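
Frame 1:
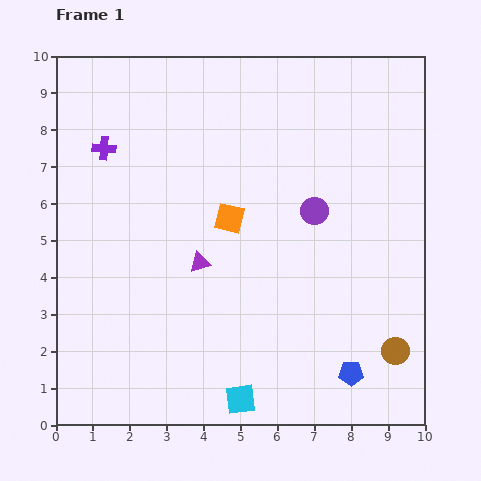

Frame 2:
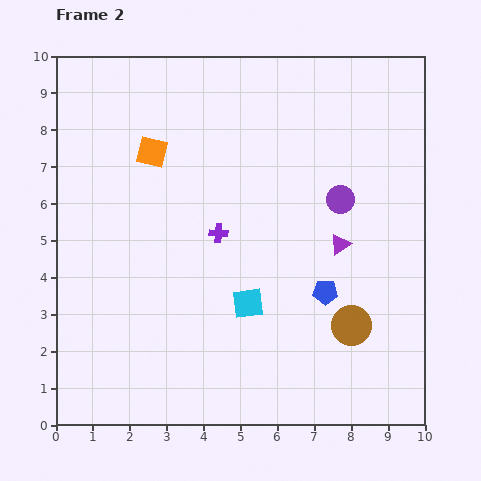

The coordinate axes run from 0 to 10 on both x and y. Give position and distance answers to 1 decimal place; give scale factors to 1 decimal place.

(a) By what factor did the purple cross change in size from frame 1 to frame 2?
0.8×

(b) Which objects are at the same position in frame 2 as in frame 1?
none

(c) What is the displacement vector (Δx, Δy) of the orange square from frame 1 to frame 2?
(-2.1, 1.8)

The orange square was at (4.7, 5.6) in frame 1 and (2.6, 7.4) in frame 2.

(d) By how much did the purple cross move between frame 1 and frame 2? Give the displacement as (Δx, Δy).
(3.1, -2.3)

The purple cross was at (1.3, 7.5) in frame 1 and (4.4, 5.2) in frame 2.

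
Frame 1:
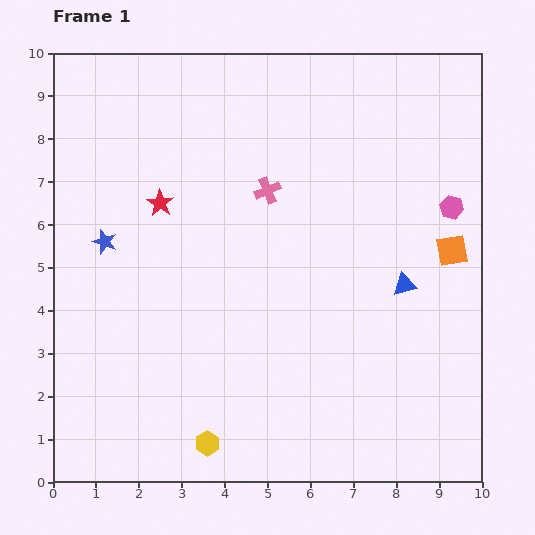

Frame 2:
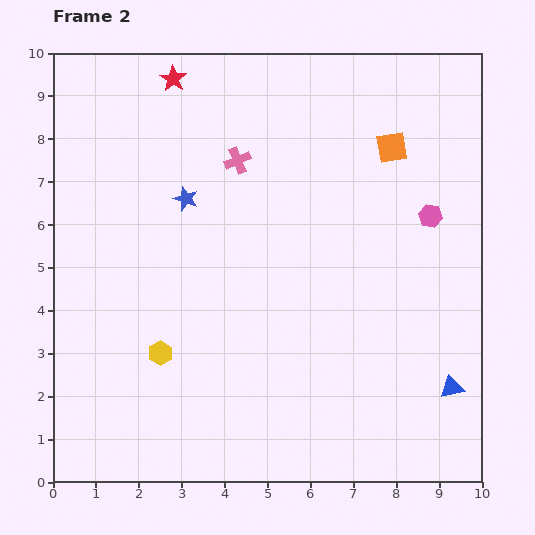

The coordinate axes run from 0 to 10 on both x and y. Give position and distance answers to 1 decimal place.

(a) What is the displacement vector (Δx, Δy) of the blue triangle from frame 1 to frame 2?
(1.1, -2.4)

The blue triangle was at (8.2, 4.6) in frame 1 and (9.3, 2.2) in frame 2.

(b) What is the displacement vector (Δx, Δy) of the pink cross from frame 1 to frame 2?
(-0.7, 0.7)

The pink cross was at (5.0, 6.8) in frame 1 and (4.3, 7.5) in frame 2.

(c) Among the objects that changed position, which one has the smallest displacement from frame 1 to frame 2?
the pink hexagon

(moved 0.5)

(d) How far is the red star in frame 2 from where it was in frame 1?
2.9

The red star moved from (2.5, 6.5) to (2.8, 9.4), a distance of √(0.3² + 2.9²) ≈ 2.9.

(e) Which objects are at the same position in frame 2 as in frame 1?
none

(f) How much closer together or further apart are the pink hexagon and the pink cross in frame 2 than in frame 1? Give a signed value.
+0.4

Distance in frame 1: 4.3. Distance in frame 2: 4.7.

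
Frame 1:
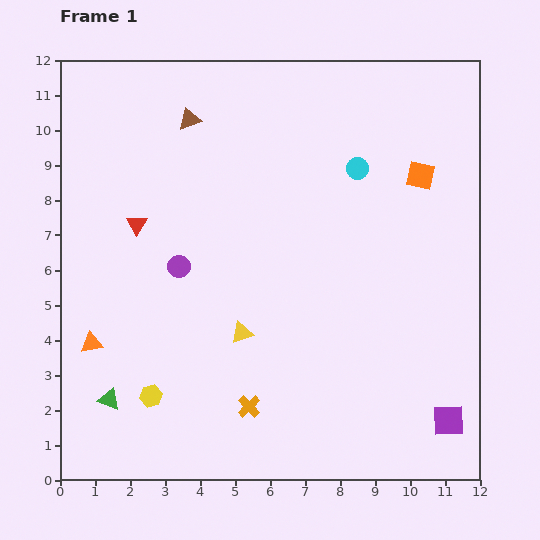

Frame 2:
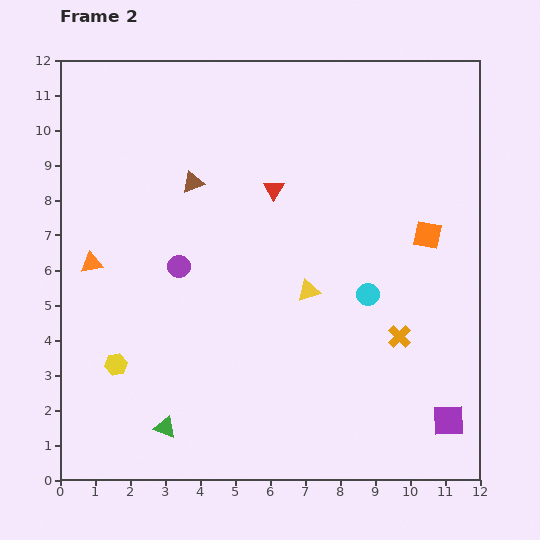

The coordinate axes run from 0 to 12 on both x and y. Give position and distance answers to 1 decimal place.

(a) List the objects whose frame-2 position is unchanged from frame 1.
the purple circle, the purple square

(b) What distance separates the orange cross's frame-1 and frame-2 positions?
4.7

The orange cross moved from (5.4, 2.1) to (9.7, 4.1), a distance of √(4.3² + 2.0²) ≈ 4.7.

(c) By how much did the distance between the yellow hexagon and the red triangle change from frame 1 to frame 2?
+1.8

Distance in frame 1: 4.9. Distance in frame 2: 6.7.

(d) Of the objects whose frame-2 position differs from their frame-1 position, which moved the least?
the yellow hexagon

(moved 1.3)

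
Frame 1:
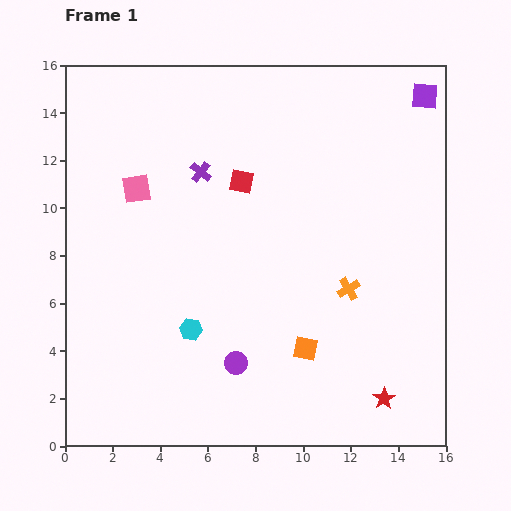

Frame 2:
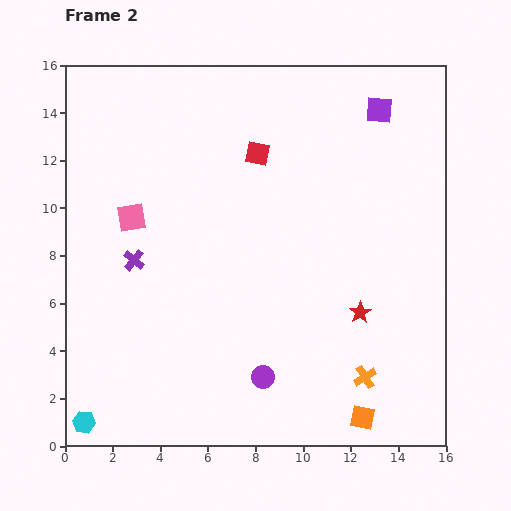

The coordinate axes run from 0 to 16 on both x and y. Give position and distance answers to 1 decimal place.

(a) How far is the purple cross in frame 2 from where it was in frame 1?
4.6

The purple cross moved from (5.7, 11.5) to (2.9, 7.8), a distance of √(2.8² + 3.7²) ≈ 4.6.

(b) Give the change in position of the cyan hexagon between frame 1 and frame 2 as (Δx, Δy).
(-4.5, -3.9)

The cyan hexagon was at (5.3, 4.9) in frame 1 and (0.8, 1.0) in frame 2.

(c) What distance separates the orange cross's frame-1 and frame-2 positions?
3.8

The orange cross moved from (11.9, 6.6) to (12.6, 2.9), a distance of √(0.7² + 3.7²) ≈ 3.8.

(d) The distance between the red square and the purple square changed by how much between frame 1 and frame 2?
-3.1

Distance in frame 1: 8.5. Distance in frame 2: 5.4.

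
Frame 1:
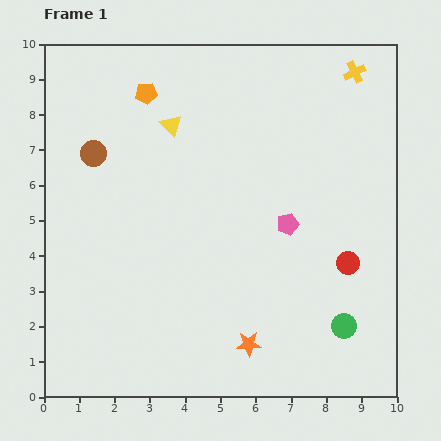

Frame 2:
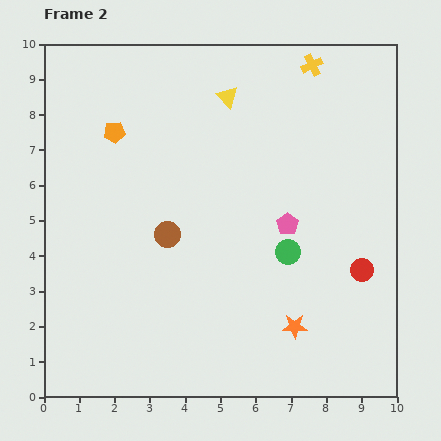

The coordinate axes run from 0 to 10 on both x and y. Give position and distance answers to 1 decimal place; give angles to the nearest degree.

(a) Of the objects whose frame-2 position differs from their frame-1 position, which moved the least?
the red circle

(moved 0.4)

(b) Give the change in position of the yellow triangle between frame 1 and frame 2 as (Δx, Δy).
(1.6, 0.8)

The yellow triangle was at (3.6, 7.7) in frame 1 and (5.2, 8.5) in frame 2.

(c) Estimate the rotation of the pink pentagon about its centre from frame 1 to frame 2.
20° counter-clockwise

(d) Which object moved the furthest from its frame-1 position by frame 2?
the brown circle

(moved 3.1; next 2.6)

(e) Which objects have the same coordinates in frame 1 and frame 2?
the pink pentagon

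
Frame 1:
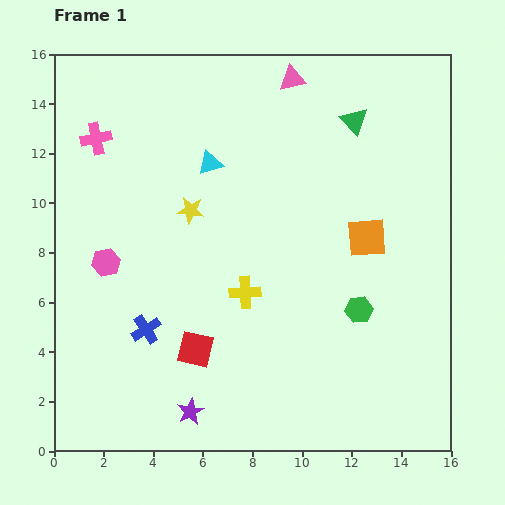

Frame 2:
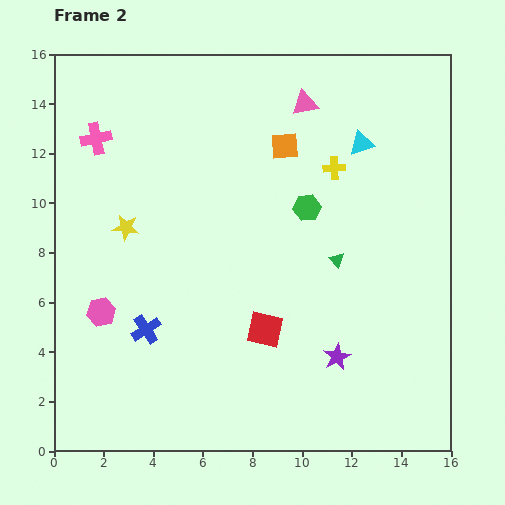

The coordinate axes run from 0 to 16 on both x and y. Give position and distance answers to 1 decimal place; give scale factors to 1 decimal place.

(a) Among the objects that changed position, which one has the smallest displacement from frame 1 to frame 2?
the pink triangle

(moved 1.1)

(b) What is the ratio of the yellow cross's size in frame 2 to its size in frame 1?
0.7×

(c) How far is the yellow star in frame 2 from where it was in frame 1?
2.7

The yellow star moved from (5.5, 9.7) to (2.9, 9.0), a distance of √(2.6² + 0.7²) ≈ 2.7.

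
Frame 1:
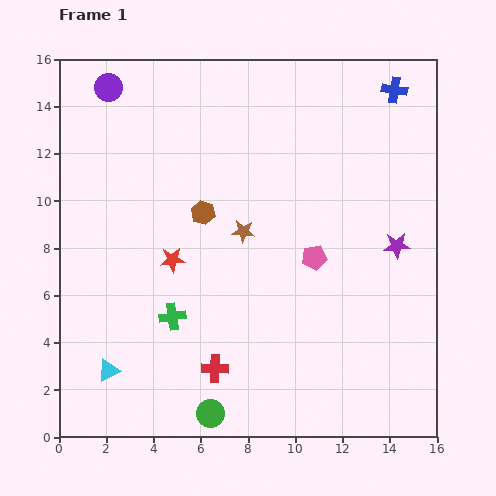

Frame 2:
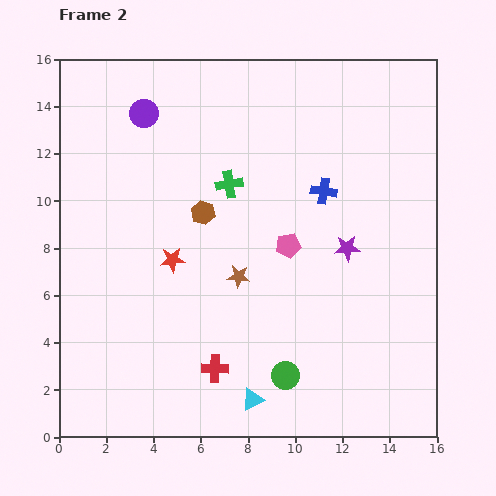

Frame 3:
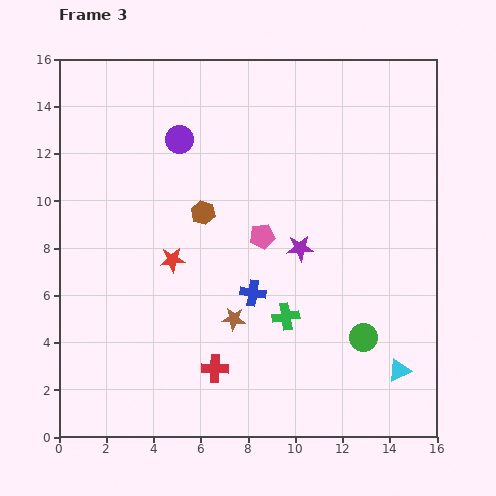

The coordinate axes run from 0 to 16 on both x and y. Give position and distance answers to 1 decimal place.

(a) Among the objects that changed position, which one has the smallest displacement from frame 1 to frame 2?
the pink pentagon

(moved 1.2)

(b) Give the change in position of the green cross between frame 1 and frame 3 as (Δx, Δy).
(4.8, 0.0)

The green cross was at (4.8, 5.1) in frame 1 and (9.6, 5.1) in frame 3.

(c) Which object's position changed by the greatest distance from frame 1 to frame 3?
the cyan triangle

(moved 12.3; next 10.5)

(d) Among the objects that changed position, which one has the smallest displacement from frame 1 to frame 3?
the pink pentagon

(moved 2.4)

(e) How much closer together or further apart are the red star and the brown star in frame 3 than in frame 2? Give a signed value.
+0.7

Distance in frame 2: 2.9. Distance in frame 3: 3.6.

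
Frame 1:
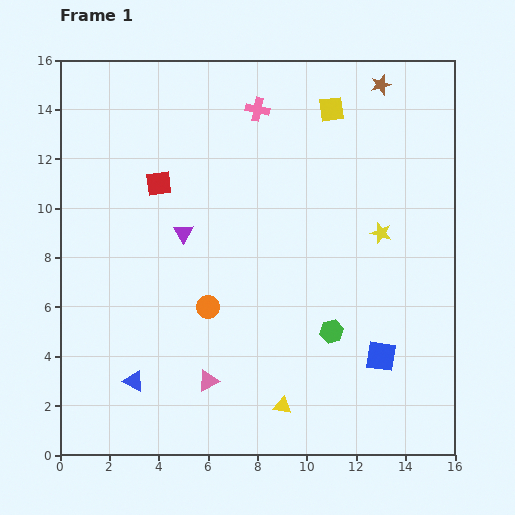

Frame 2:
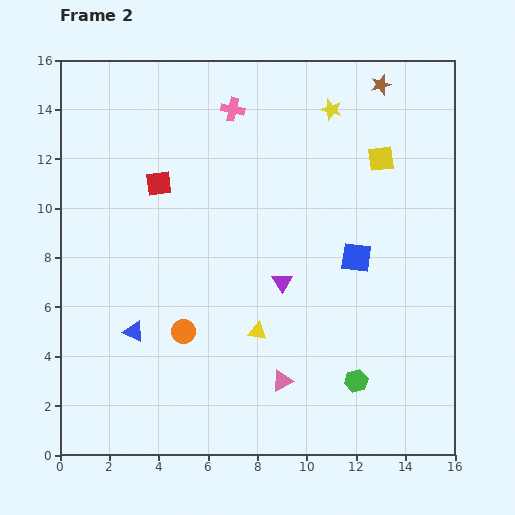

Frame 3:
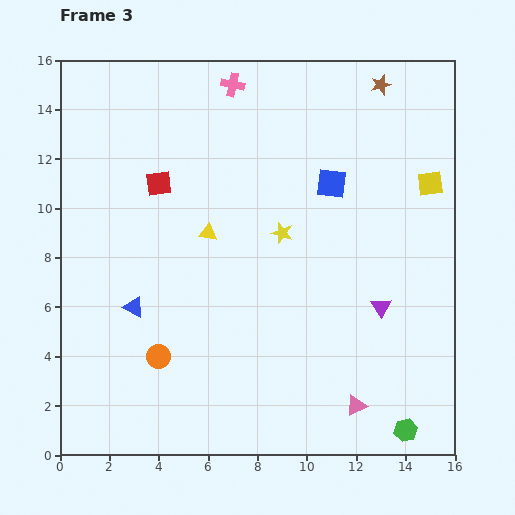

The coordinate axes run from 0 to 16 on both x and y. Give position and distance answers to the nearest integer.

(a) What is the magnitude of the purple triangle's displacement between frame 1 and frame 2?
4

The purple triangle moved from (5, 9) to (9, 7), a distance of √(4² + 2²) ≈ 4.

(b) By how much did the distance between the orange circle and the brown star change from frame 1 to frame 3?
+3

Distance in frame 1: 11. Distance in frame 3: 14.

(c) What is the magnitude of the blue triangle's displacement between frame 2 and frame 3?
1

The blue triangle moved from (3, 5) to (3, 6), a distance of √(0² + 1²) ≈ 1.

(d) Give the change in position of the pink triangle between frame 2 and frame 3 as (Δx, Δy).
(3, -1)

The pink triangle was at (9, 3) in frame 2 and (12, 2) in frame 3.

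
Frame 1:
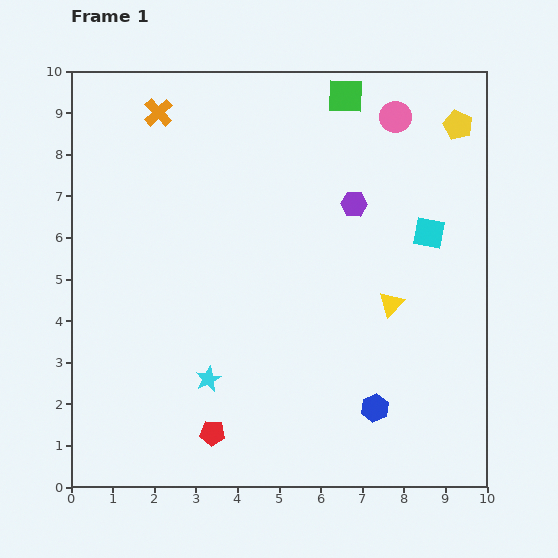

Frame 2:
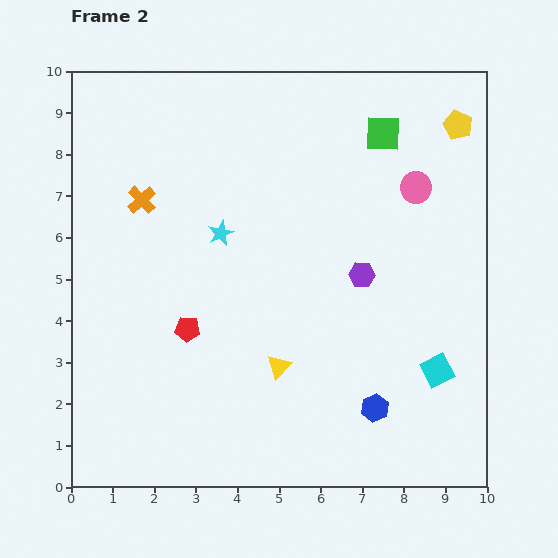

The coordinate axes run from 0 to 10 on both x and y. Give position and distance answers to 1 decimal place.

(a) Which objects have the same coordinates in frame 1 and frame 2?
the blue hexagon, the yellow pentagon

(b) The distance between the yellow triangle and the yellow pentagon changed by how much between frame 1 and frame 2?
+2.6

Distance in frame 1: 4.6. Distance in frame 2: 7.2.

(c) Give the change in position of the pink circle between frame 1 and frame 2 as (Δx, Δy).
(0.5, -1.7)

The pink circle was at (7.8, 8.9) in frame 1 and (8.3, 7.2) in frame 2.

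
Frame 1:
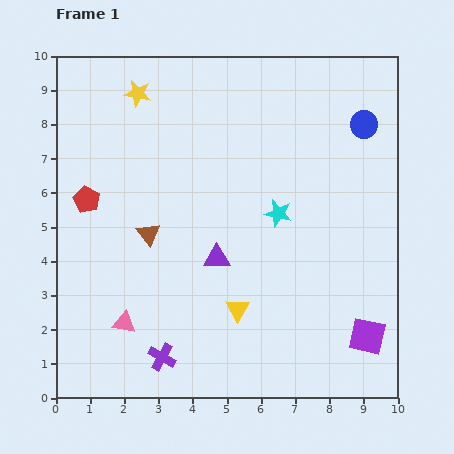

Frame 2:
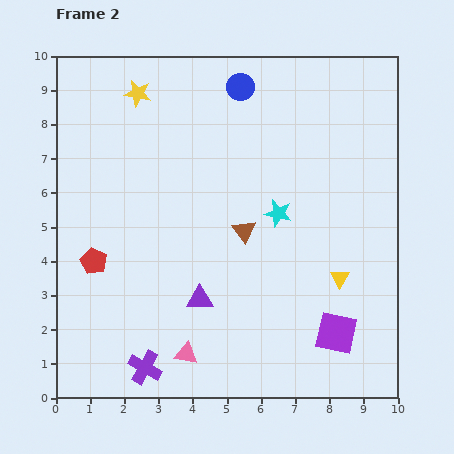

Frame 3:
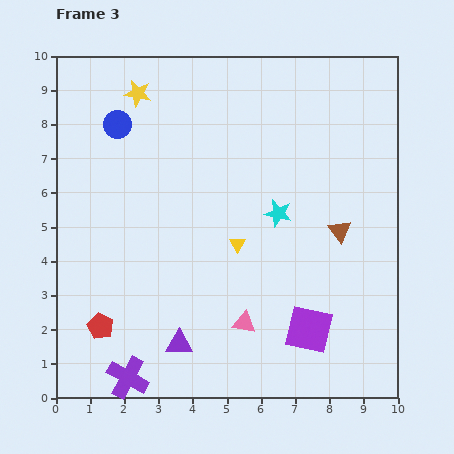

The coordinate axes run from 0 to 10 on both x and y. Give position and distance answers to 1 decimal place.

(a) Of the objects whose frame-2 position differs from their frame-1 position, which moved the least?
the purple cross

(moved 0.6)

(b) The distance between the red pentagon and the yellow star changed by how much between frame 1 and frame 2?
+1.7

Distance in frame 1: 3.4. Distance in frame 2: 5.1.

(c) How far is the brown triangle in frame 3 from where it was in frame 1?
5.6

The brown triangle moved from (2.7, 4.8) to (8.3, 4.9), a distance of √(5.6² + 0.1²) ≈ 5.6.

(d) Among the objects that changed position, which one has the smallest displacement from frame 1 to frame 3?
the purple cross

(moved 1.2)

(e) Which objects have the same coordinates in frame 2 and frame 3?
the yellow star, the cyan star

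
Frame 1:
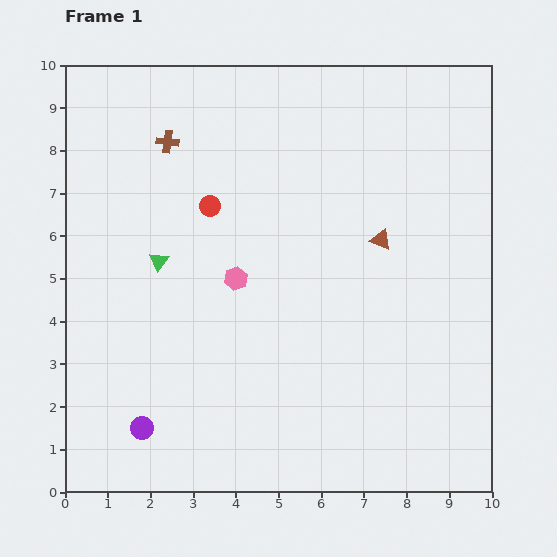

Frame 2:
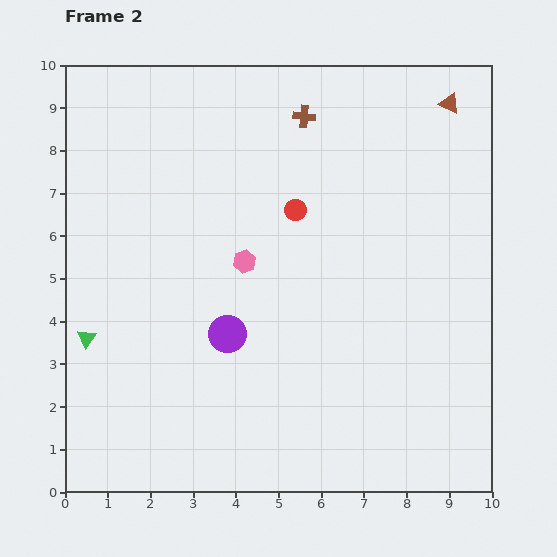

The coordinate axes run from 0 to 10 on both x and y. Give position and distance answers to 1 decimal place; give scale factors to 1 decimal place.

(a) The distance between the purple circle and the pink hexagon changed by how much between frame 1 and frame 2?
-2.4

Distance in frame 1: 4.1. Distance in frame 2: 1.7.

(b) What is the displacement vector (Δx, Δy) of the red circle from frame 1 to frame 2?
(2.0, -0.1)

The red circle was at (3.4, 6.7) in frame 1 and (5.4, 6.6) in frame 2.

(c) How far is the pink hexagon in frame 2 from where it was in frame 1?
0.4

The pink hexagon moved from (4.0, 5.0) to (4.2, 5.4), a distance of √(0.2² + 0.4²) ≈ 0.4.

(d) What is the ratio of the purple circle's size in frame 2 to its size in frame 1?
1.7×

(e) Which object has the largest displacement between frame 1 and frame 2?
the brown triangle

(moved 3.6; next 3.3)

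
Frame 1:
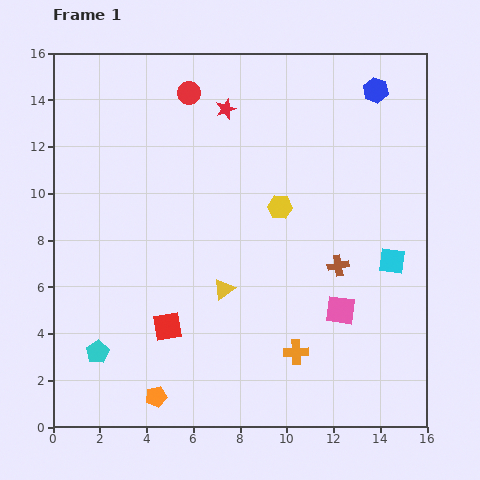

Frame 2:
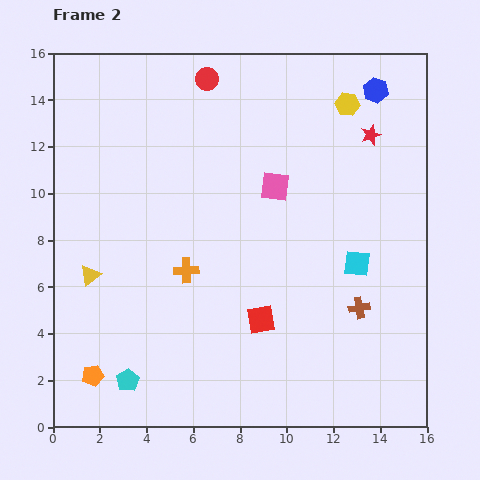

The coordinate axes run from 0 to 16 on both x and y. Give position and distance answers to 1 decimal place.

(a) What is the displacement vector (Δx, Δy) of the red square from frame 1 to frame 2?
(4.0, 0.3)

The red square was at (4.9, 4.3) in frame 1 and (8.9, 4.6) in frame 2.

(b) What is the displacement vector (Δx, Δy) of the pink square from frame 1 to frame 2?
(-2.8, 5.3)

The pink square was at (12.3, 5.0) in frame 1 and (9.5, 10.3) in frame 2.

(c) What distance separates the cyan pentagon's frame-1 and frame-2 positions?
1.8

The cyan pentagon moved from (1.9, 3.2) to (3.2, 2.0), a distance of √(1.3² + 1.2²) ≈ 1.8.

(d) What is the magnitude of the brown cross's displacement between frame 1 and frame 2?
2.0

The brown cross moved from (12.2, 6.9) to (13.1, 5.1), a distance of √(0.9² + 1.8²) ≈ 2.0.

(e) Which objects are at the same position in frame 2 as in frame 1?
the blue hexagon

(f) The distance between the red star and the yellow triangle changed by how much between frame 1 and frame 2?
+5.7

Distance in frame 1: 7.7. Distance in frame 2: 13.4.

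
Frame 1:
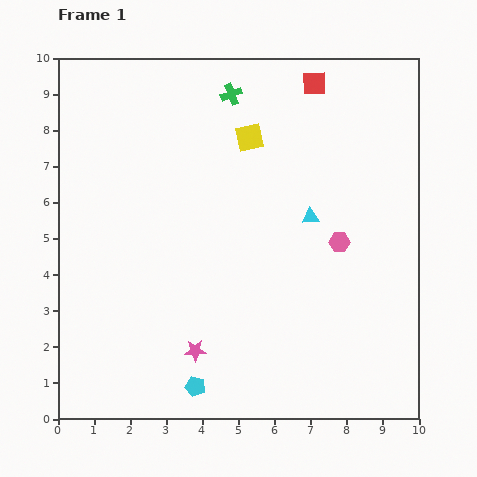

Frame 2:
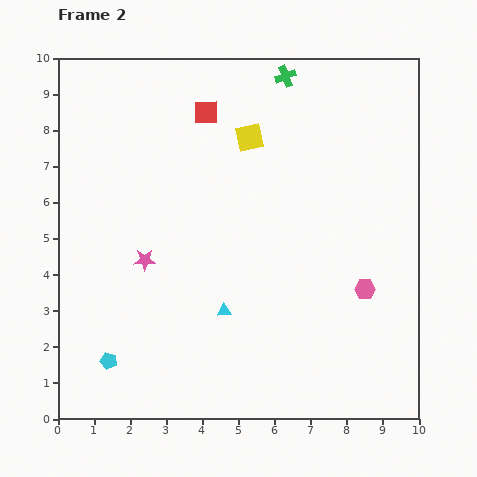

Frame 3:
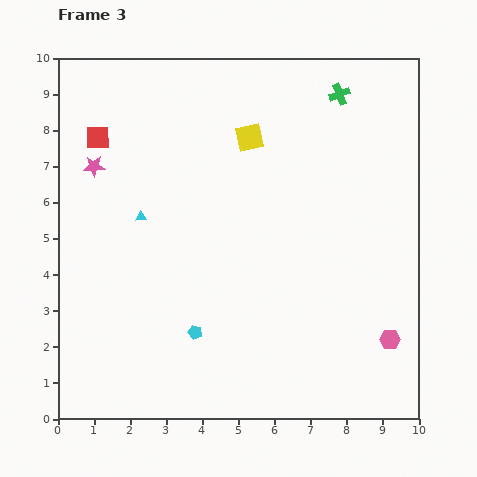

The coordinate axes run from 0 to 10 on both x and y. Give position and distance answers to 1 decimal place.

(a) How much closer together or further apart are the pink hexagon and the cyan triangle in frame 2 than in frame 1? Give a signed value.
+2.8

Distance in frame 1: 1.1. Distance in frame 2: 3.9.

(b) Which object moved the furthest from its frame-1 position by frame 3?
the red square

(moved 6.2; next 5.8)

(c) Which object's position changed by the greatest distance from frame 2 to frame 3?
the cyan triangle

(moved 3.5; next 3.1)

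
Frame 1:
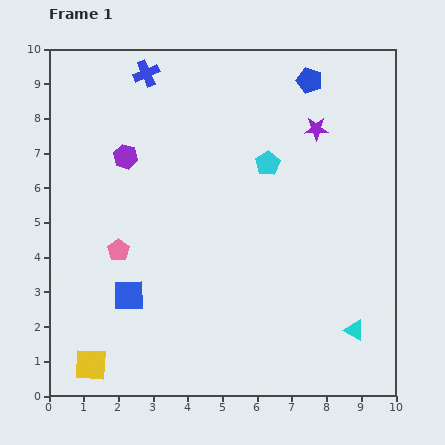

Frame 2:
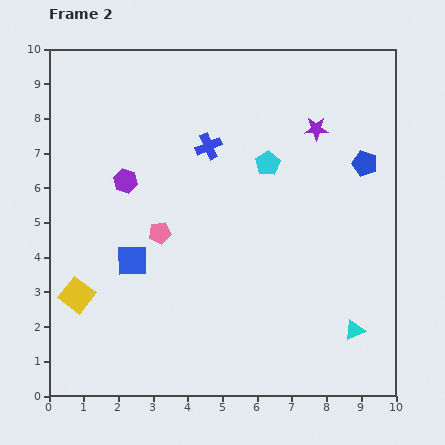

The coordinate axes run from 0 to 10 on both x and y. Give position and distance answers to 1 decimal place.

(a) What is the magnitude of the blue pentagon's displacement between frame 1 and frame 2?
2.9

The blue pentagon moved from (7.5, 9.1) to (9.1, 6.7), a distance of √(1.6² + 2.4²) ≈ 2.9.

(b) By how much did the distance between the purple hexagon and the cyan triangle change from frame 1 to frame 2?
-0.4

Distance in frame 1: 8.3. Distance in frame 2: 7.9.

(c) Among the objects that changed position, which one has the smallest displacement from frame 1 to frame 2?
the purple hexagon

(moved 0.7)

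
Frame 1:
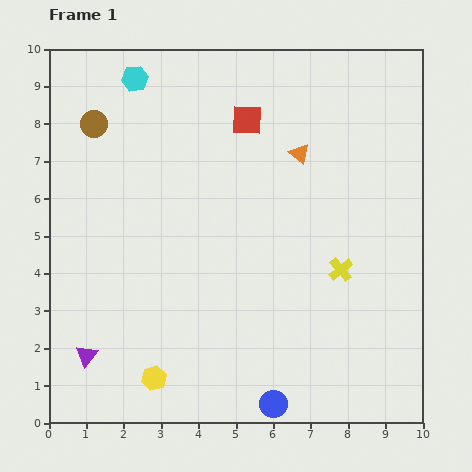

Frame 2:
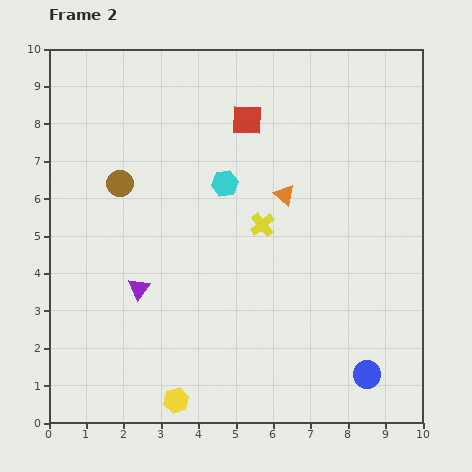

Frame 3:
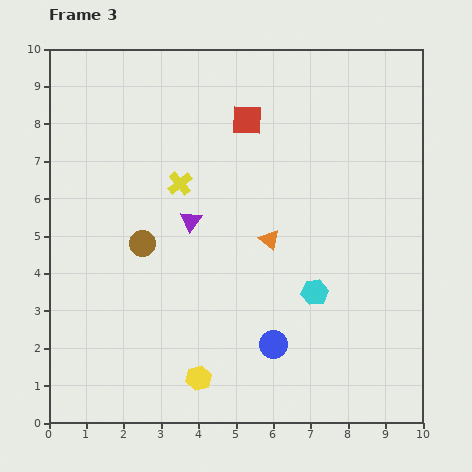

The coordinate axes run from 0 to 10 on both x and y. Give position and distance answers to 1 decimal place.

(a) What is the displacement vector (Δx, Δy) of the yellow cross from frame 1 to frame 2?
(-2.1, 1.2)

The yellow cross was at (7.8, 4.1) in frame 1 and (5.7, 5.3) in frame 2.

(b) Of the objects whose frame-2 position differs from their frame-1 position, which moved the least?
the yellow hexagon

(moved 0.8)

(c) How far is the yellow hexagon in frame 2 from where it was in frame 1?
0.8

The yellow hexagon moved from (2.8, 1.2) to (3.4, 0.6), a distance of √(0.6² + 0.6²) ≈ 0.8.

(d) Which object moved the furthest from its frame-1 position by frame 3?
the cyan hexagon

(moved 7.5; next 4.9)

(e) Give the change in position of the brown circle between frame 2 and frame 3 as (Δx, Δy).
(0.6, -1.6)

The brown circle was at (1.9, 6.4) in frame 2 and (2.5, 4.8) in frame 3.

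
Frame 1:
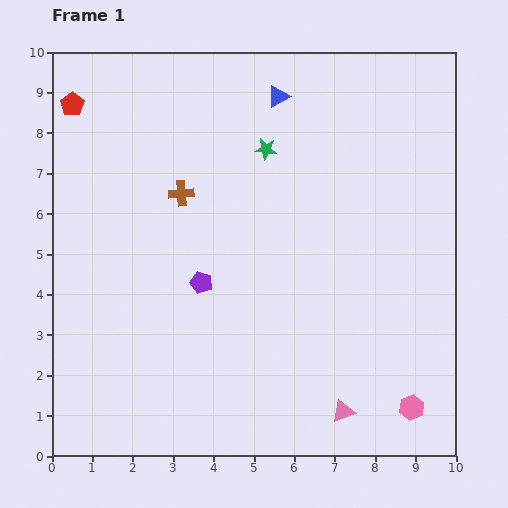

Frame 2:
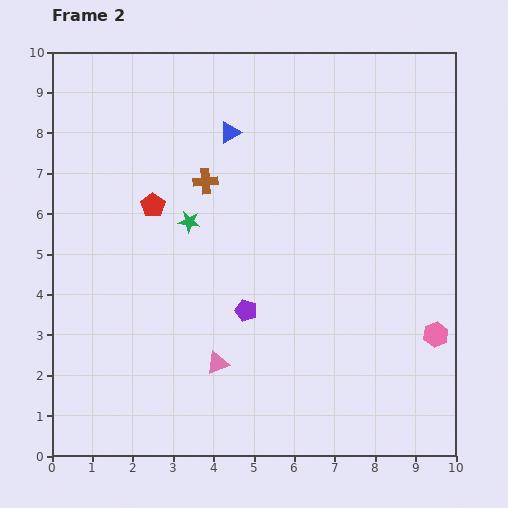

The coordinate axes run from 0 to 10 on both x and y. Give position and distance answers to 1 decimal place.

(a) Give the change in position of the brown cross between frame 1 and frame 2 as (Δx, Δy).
(0.6, 0.3)

The brown cross was at (3.2, 6.5) in frame 1 and (3.8, 6.8) in frame 2.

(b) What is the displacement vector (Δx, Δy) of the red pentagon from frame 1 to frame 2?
(2.0, -2.5)

The red pentagon was at (0.5, 8.7) in frame 1 and (2.5, 6.2) in frame 2.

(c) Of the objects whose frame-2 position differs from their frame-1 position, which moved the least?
the brown cross

(moved 0.7)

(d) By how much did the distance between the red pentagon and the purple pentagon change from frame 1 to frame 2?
-1.9

Distance in frame 1: 5.4. Distance in frame 2: 3.5.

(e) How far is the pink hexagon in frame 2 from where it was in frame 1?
1.9

The pink hexagon moved from (8.9, 1.2) to (9.5, 3.0), a distance of √(0.6² + 1.8²) ≈ 1.9.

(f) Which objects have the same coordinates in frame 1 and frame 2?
none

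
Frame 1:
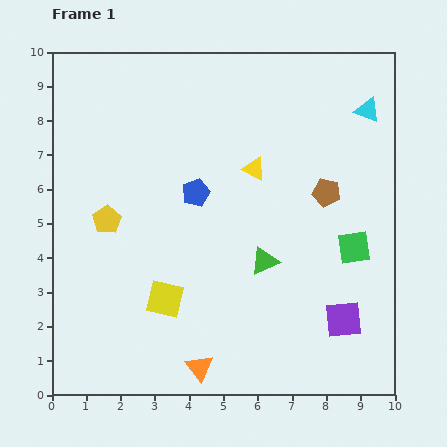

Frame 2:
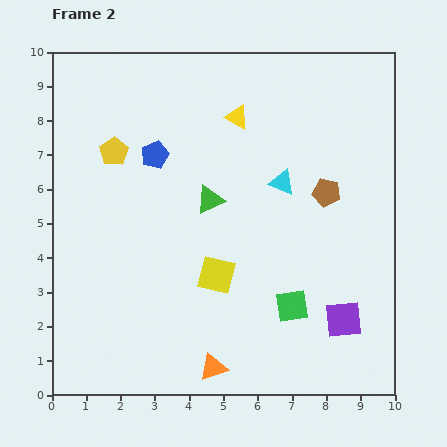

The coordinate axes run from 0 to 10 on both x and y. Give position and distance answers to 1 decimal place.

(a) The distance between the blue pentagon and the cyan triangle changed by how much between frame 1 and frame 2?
-1.7

Distance in frame 1: 5.5. Distance in frame 2: 3.8.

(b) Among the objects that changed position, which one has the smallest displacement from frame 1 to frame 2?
the orange triangle

(moved 0.4)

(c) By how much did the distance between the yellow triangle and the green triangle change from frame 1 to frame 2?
-0.2

Distance in frame 1: 2.7. Distance in frame 2: 2.5.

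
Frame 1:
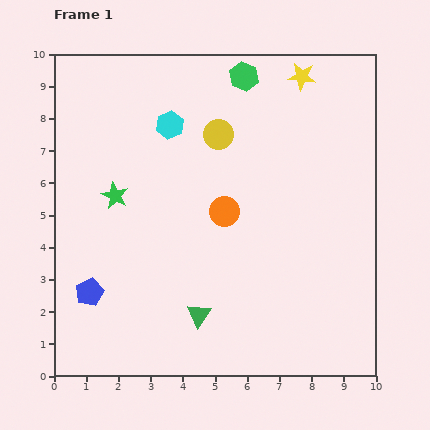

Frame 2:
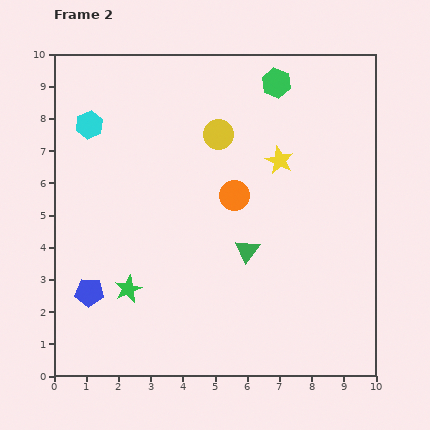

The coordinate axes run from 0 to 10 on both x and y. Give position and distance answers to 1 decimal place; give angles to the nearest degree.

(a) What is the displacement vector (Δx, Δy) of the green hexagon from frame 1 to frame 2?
(1.0, -0.2)

The green hexagon was at (5.9, 9.3) in frame 1 and (6.9, 9.1) in frame 2.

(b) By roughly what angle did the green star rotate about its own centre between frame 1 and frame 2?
21° clockwise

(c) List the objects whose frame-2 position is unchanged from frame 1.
the blue pentagon, the yellow circle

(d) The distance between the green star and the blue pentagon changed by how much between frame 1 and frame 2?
-1.9

Distance in frame 1: 3.1. Distance in frame 2: 1.2.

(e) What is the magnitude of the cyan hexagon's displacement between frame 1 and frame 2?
2.5

The cyan hexagon moved from (3.6, 7.8) to (1.1, 7.8), a distance of √(2.5² + 0.0²) ≈ 2.5.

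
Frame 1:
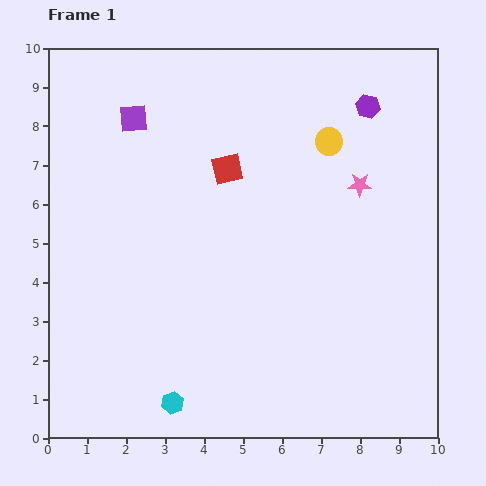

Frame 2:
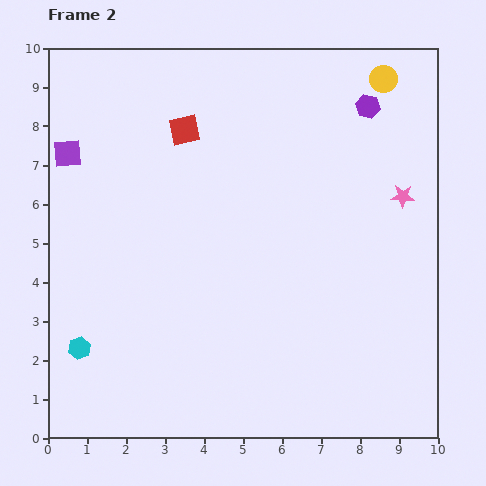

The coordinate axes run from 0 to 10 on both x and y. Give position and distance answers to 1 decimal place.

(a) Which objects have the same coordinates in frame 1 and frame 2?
the purple hexagon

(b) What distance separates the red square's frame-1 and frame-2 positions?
1.5

The red square moved from (4.6, 6.9) to (3.5, 7.9), a distance of √(1.1² + 1.0²) ≈ 1.5.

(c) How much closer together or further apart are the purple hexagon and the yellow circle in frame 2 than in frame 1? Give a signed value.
-0.5

Distance in frame 1: 1.3. Distance in frame 2: 0.8.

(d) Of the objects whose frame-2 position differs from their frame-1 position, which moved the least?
the pink star

(moved 1.1)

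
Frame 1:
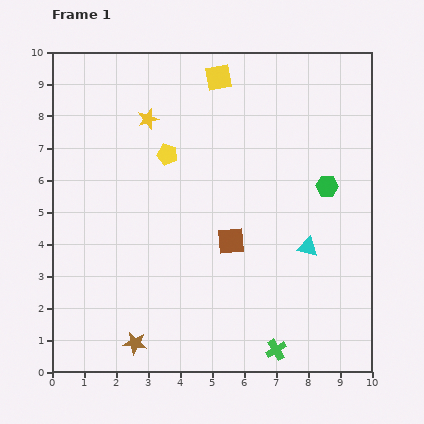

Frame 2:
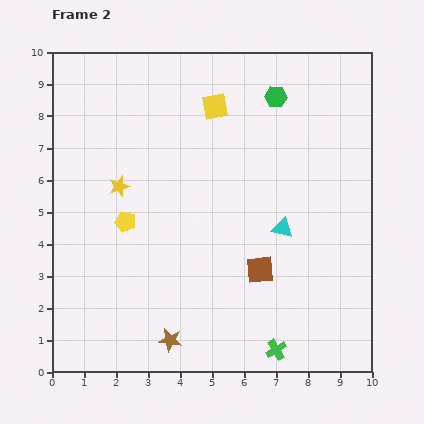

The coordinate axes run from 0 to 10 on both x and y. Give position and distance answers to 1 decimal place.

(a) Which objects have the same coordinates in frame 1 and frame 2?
the green cross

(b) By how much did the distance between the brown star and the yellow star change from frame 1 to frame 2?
-1.9

Distance in frame 1: 7.0. Distance in frame 2: 5.1.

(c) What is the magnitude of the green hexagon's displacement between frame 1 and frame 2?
3.2

The green hexagon moved from (8.6, 5.8) to (7.0, 8.6), a distance of √(1.6² + 2.8²) ≈ 3.2.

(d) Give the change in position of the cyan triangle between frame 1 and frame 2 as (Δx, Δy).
(-0.8, 0.6)

The cyan triangle was at (8.0, 3.9) in frame 1 and (7.2, 4.5) in frame 2.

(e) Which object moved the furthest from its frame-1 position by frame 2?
the green hexagon

(moved 3.2; next 2.5)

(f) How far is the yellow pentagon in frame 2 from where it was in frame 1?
2.5

The yellow pentagon moved from (3.6, 6.8) to (2.3, 4.7), a distance of √(1.3² + 2.1²) ≈ 2.5.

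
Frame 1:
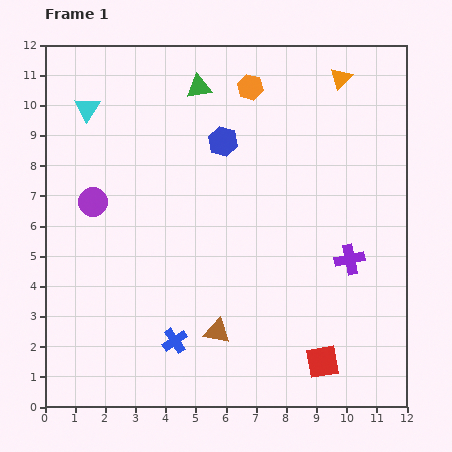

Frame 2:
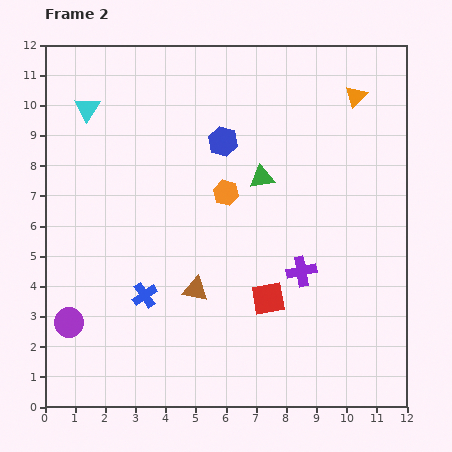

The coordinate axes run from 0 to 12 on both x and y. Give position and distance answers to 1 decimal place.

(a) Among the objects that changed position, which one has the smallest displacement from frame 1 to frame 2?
the orange triangle

(moved 0.8)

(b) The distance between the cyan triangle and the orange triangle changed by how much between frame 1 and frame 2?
+0.4

Distance in frame 1: 8.5. Distance in frame 2: 8.9.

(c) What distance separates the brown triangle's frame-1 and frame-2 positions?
1.6

The brown triangle moved from (5.7, 2.5) to (5.0, 3.9), a distance of √(0.7² + 1.4²) ≈ 1.6.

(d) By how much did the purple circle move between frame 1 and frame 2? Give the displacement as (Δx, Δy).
(-0.8, -4.0)

The purple circle was at (1.6, 6.8) in frame 1 and (0.8, 2.8) in frame 2.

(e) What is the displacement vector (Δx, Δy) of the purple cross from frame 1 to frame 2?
(-1.6, -0.4)

The purple cross was at (10.1, 4.9) in frame 1 and (8.5, 4.5) in frame 2.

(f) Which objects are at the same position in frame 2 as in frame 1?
the cyan triangle, the blue hexagon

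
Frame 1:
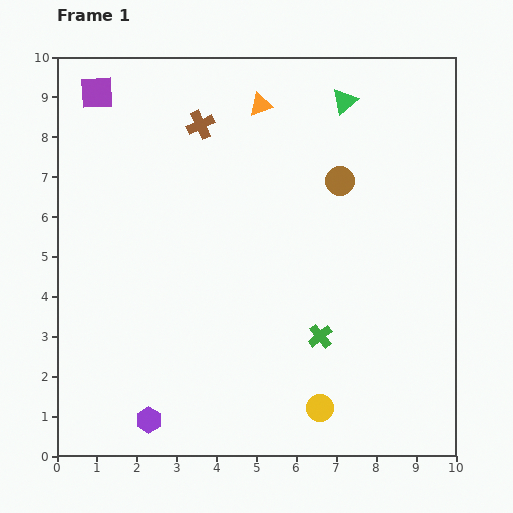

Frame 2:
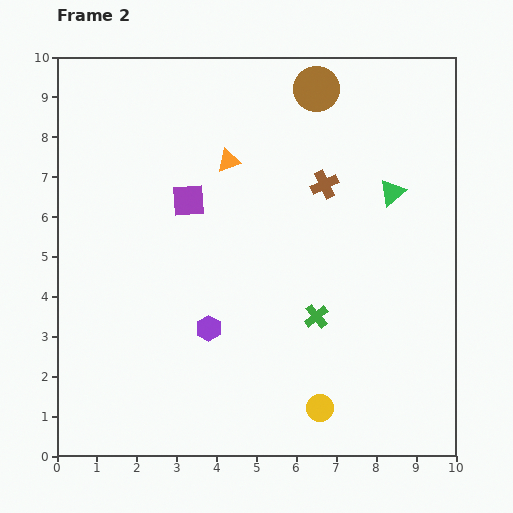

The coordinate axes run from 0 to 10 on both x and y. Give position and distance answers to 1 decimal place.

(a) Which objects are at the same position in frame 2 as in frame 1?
the yellow circle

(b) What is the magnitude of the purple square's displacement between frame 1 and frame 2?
3.5

The purple square moved from (1.0, 9.1) to (3.3, 6.4), a distance of √(2.3² + 2.7²) ≈ 3.5.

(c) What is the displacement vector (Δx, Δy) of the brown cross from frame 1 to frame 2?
(3.1, -1.5)

The brown cross was at (3.6, 8.3) in frame 1 and (6.7, 6.8) in frame 2.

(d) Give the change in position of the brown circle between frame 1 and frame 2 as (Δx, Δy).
(-0.6, 2.3)

The brown circle was at (7.1, 6.9) in frame 1 and (6.5, 9.2) in frame 2.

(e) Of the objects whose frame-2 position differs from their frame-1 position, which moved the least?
the green cross

(moved 0.5)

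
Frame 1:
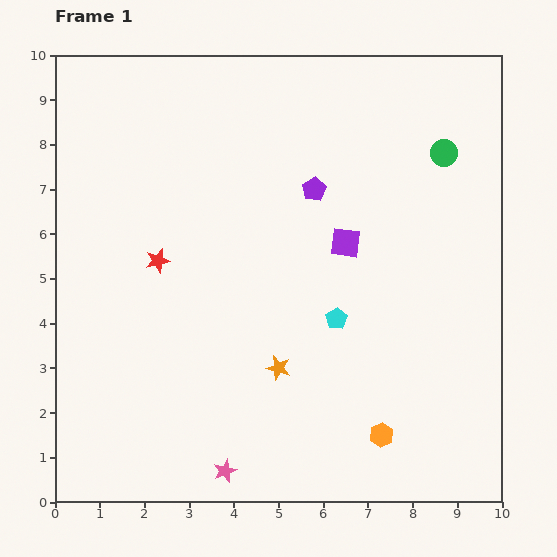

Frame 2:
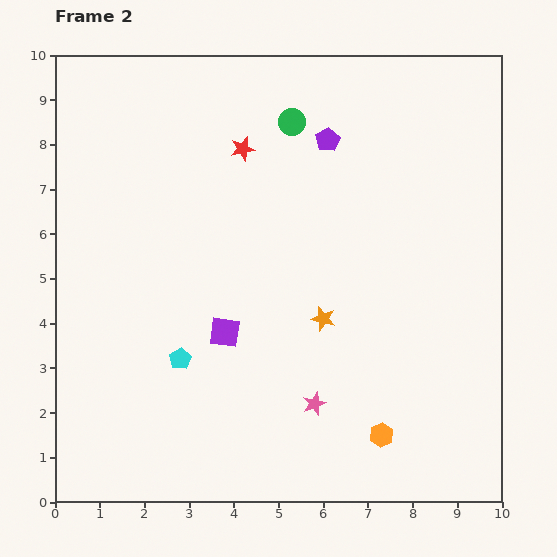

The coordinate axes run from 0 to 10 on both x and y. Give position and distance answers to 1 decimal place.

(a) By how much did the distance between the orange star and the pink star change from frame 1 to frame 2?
-0.7

Distance in frame 1: 2.6. Distance in frame 2: 1.9.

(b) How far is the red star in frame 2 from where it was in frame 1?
3.1

The red star moved from (2.3, 5.4) to (4.2, 7.9), a distance of √(1.9² + 2.5²) ≈ 3.1.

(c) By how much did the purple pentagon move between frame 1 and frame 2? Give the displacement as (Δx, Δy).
(0.3, 1.1)

The purple pentagon was at (5.8, 7.0) in frame 1 and (6.1, 8.1) in frame 2.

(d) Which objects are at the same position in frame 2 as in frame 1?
the orange hexagon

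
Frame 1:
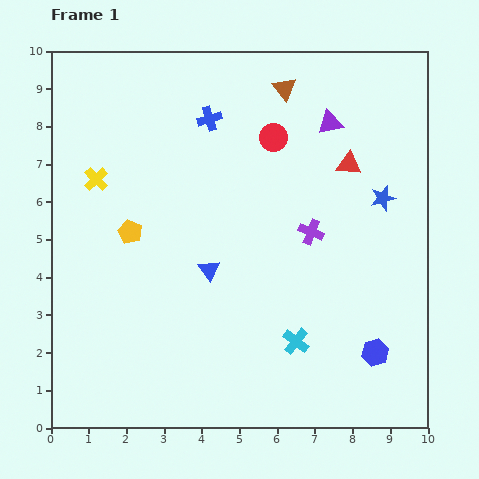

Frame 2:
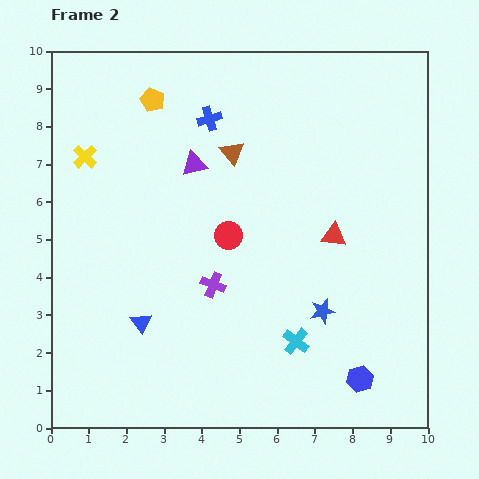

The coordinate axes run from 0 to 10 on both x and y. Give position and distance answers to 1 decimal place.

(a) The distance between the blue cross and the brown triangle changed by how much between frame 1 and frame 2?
-1.1

Distance in frame 1: 2.2. Distance in frame 2: 1.1.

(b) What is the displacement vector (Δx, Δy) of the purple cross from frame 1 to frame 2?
(-2.6, -1.4)

The purple cross was at (6.9, 5.2) in frame 1 and (4.3, 3.8) in frame 2.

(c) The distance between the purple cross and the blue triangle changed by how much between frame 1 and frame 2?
-0.8

Distance in frame 1: 2.9. Distance in frame 2: 2.1.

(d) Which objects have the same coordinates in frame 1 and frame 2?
the blue cross, the cyan cross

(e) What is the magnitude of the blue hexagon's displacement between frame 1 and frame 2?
0.8

The blue hexagon moved from (8.6, 2.0) to (8.2, 1.3), a distance of √(0.4² + 0.7²) ≈ 0.8.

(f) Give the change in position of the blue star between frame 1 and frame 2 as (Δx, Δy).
(-1.6, -3.0)

The blue star was at (8.8, 6.1) in frame 1 and (7.2, 3.1) in frame 2.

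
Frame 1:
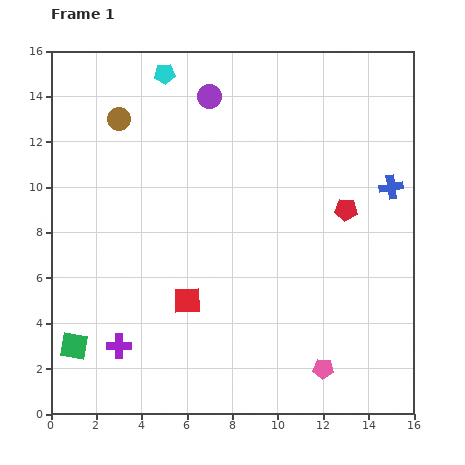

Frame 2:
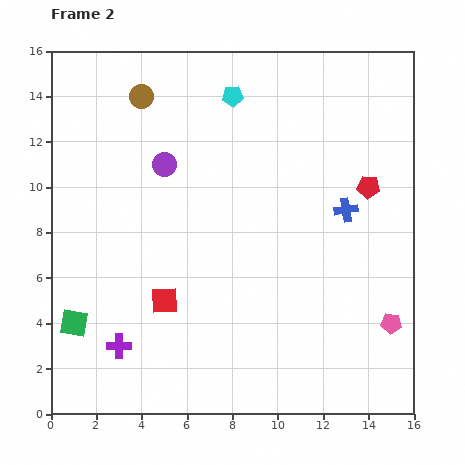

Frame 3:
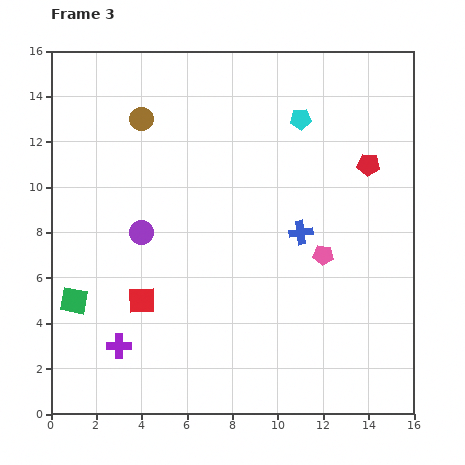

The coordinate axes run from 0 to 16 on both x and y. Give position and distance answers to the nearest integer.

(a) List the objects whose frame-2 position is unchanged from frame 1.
the purple cross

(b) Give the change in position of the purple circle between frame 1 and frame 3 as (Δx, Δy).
(-3, -6)

The purple circle was at (7, 14) in frame 1 and (4, 8) in frame 3.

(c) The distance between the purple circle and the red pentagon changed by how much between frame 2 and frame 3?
+1

Distance in frame 2: 9. Distance in frame 3: 10.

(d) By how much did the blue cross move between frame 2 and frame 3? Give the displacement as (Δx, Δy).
(-2, -1)

The blue cross was at (13, 9) in frame 2 and (11, 8) in frame 3.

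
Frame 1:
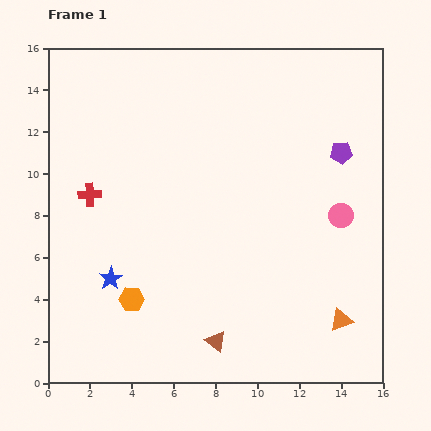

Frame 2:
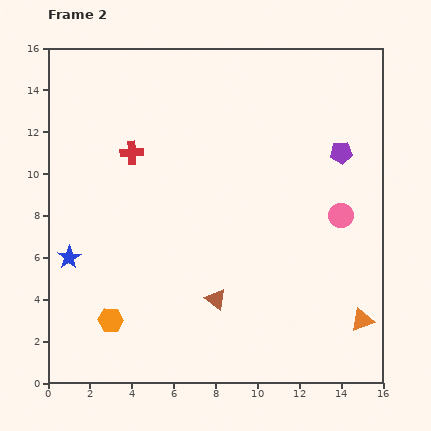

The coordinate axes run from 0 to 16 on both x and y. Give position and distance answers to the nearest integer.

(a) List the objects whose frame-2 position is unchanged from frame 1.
the purple pentagon, the pink circle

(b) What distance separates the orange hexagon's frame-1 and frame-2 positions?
1

The orange hexagon moved from (4, 4) to (3, 3), a distance of √(1² + 1²) ≈ 1.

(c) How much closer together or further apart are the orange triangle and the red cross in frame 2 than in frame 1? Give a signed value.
+1

Distance in frame 1: 13. Distance in frame 2: 14.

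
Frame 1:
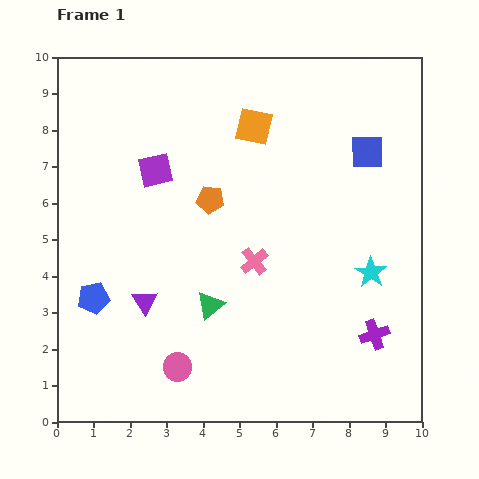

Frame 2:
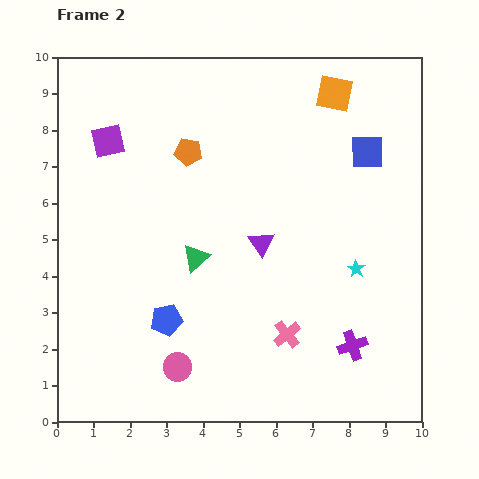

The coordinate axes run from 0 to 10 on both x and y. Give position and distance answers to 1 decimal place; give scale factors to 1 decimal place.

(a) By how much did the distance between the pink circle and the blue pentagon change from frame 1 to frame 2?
-1.7

Distance in frame 1: 3.0. Distance in frame 2: 1.3.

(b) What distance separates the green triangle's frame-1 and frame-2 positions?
1.4

The green triangle moved from (4.2, 3.2) to (3.8, 4.5), a distance of √(0.4² + 1.3²) ≈ 1.4.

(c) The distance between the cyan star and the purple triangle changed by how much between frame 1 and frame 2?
-3.6

Distance in frame 1: 6.3. Distance in frame 2: 2.7.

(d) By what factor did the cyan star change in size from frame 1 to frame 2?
0.6×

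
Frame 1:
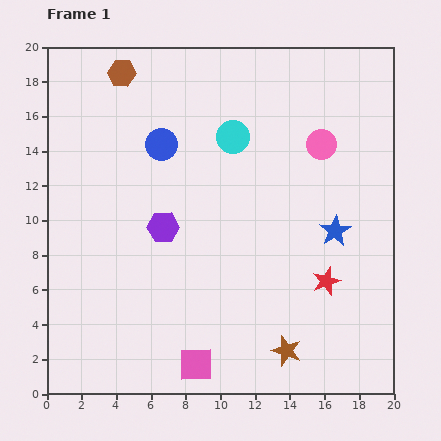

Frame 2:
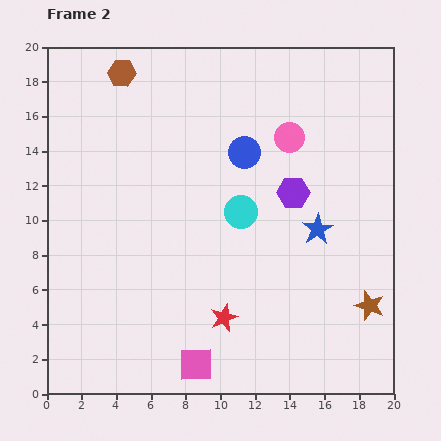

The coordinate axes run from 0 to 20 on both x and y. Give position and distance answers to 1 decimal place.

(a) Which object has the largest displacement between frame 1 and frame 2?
the purple hexagon

(moved 7.8; next 6.3)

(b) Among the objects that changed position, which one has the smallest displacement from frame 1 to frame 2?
the blue star

(moved 1.0)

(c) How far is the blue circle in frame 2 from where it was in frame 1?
4.8

The blue circle moved from (6.6, 14.4) to (11.4, 13.9), a distance of √(4.8² + 0.5²) ≈ 4.8.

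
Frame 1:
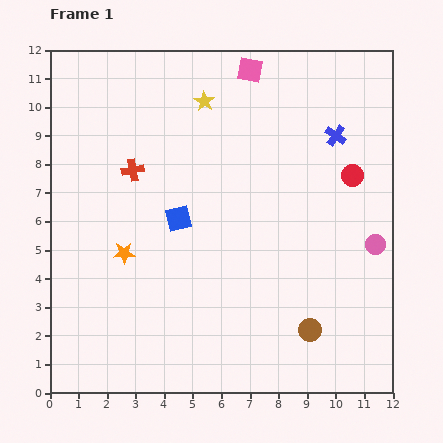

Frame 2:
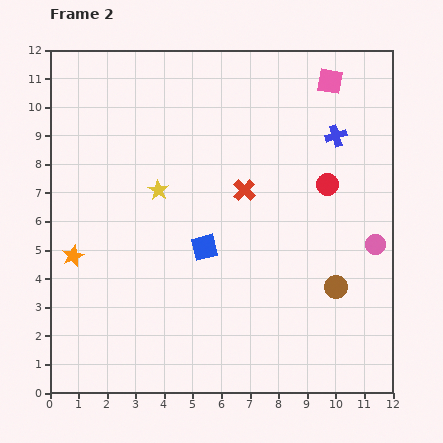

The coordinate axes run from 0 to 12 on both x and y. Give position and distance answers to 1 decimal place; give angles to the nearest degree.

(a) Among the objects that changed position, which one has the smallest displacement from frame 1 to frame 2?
the red circle

(moved 0.9)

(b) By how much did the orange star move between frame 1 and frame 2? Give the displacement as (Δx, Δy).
(-1.8, -0.1)

The orange star was at (2.6, 4.9) in frame 1 and (0.8, 4.8) in frame 2.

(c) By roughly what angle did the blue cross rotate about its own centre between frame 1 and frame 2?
38° clockwise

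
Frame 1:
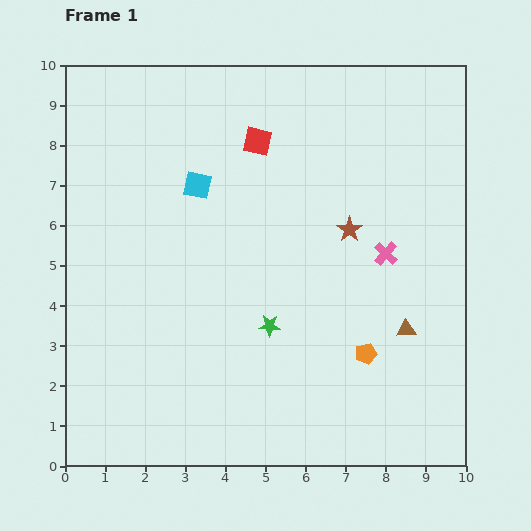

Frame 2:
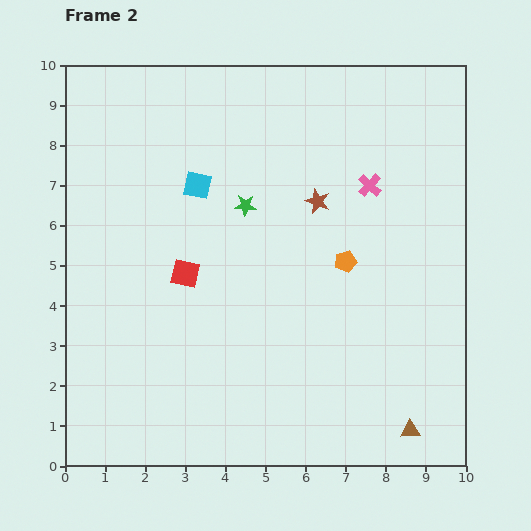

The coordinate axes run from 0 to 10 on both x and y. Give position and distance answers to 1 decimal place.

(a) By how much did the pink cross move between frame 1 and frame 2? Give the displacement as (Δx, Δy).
(-0.4, 1.7)

The pink cross was at (8.0, 5.3) in frame 1 and (7.6, 7.0) in frame 2.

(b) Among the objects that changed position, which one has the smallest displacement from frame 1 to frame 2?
the brown star

(moved 1.1)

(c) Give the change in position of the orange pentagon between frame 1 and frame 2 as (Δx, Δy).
(-0.5, 2.3)

The orange pentagon was at (7.5, 2.8) in frame 1 and (7.0, 5.1) in frame 2.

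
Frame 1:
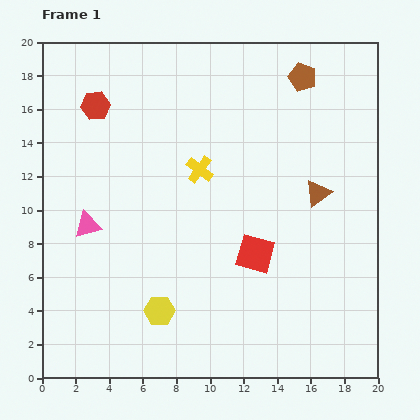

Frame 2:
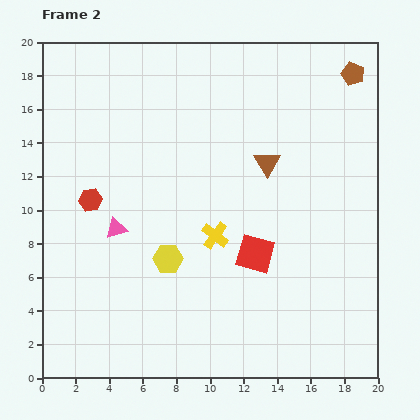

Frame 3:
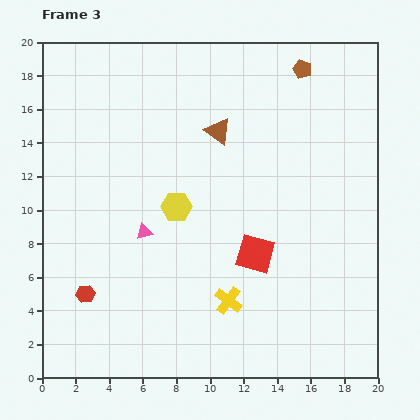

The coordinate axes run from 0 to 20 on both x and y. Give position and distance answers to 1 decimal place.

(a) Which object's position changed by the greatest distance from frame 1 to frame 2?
the red hexagon

(moved 5.6; next 4.0)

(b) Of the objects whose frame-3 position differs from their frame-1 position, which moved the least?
the brown pentagon

(moved 0.5)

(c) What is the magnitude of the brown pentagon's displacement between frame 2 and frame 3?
3.0

The brown pentagon moved from (18.5, 18.1) to (15.5, 18.4), a distance of √(3.0² + 0.3²) ≈ 3.0.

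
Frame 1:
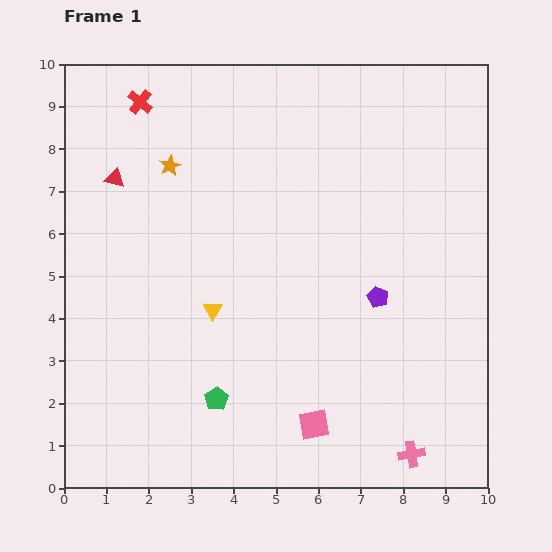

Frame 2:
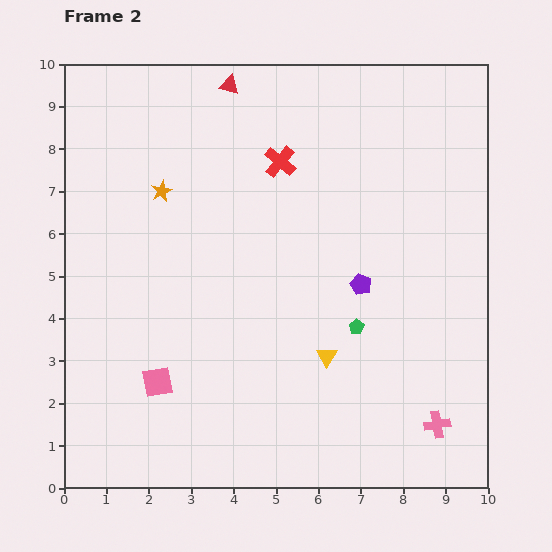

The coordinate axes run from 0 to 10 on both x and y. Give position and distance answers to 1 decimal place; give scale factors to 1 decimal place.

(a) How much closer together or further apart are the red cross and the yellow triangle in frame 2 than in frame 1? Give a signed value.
-0.5

Distance in frame 1: 5.2. Distance in frame 2: 4.7.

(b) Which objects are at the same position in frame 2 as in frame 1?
none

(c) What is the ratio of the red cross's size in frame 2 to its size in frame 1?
1.3×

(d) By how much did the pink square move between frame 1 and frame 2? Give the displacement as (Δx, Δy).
(-3.7, 1.0)

The pink square was at (5.9, 1.5) in frame 1 and (2.2, 2.5) in frame 2.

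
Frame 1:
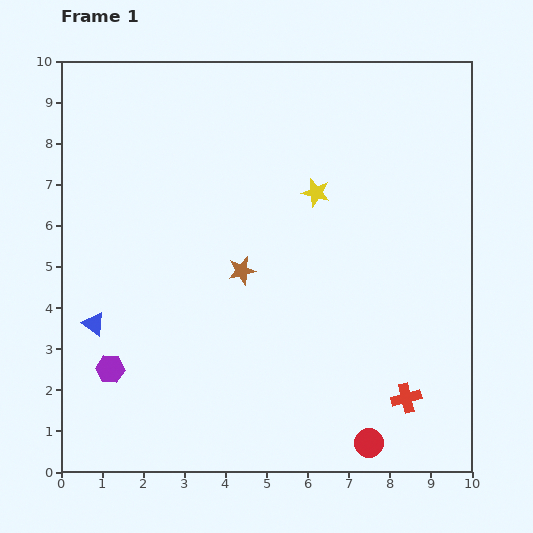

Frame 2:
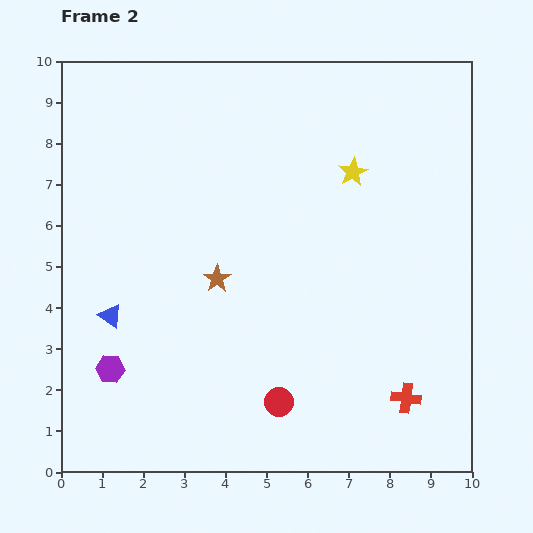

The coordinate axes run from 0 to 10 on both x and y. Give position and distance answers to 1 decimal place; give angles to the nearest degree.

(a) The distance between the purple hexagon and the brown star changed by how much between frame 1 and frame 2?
-0.6

Distance in frame 1: 4.0. Distance in frame 2: 3.4.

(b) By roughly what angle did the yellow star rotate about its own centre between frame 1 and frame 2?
29° clockwise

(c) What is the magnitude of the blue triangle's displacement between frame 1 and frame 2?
0.4

The blue triangle moved from (0.8, 3.6) to (1.2, 3.8), a distance of √(0.4² + 0.2²) ≈ 0.4.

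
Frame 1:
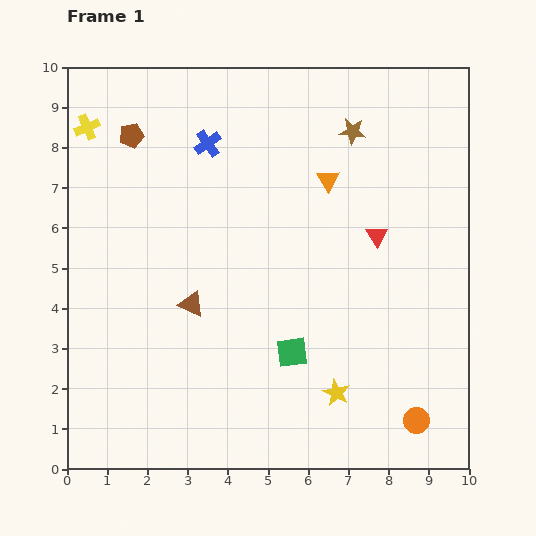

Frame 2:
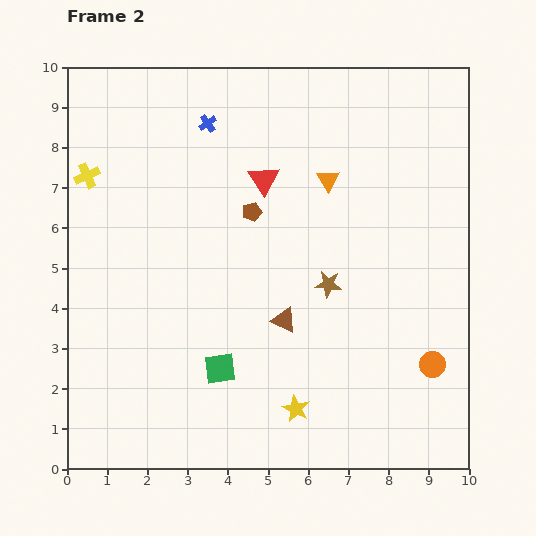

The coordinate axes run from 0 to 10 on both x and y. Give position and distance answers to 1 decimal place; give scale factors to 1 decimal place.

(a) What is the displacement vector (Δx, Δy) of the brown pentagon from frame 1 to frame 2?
(3.0, -1.9)

The brown pentagon was at (1.6, 8.3) in frame 1 and (4.6, 6.4) in frame 2.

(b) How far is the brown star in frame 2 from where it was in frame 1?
3.8

The brown star moved from (7.1, 8.4) to (6.5, 4.6), a distance of √(0.6² + 3.8²) ≈ 3.8.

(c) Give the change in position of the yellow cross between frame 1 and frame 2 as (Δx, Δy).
(0.0, -1.2)

The yellow cross was at (0.5, 8.5) in frame 1 and (0.5, 7.3) in frame 2.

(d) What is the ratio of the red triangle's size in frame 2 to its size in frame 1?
1.4×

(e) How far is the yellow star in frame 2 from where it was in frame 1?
1.1

The yellow star moved from (6.7, 1.9) to (5.7, 1.5), a distance of √(1.0² + 0.4²) ≈ 1.1.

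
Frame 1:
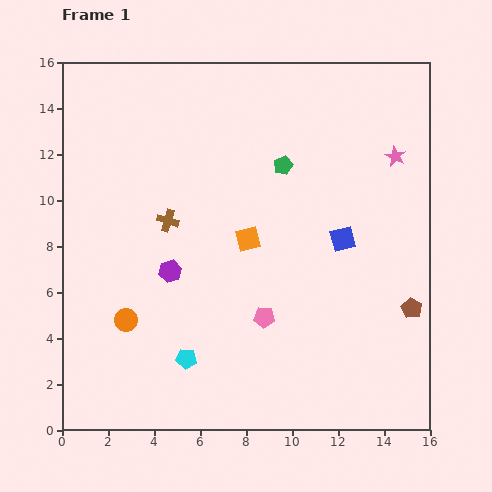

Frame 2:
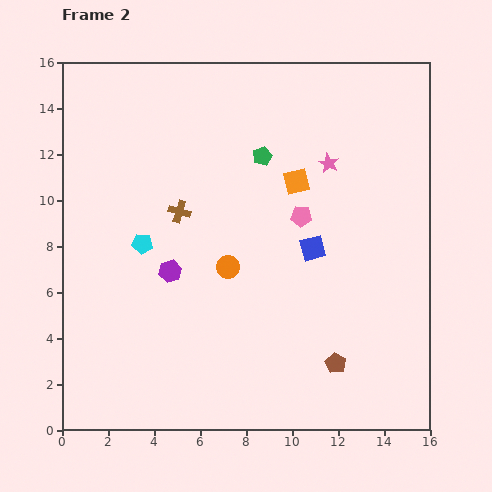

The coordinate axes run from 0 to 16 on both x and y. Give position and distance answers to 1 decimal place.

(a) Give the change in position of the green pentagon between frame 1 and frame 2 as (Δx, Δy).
(-0.9, 0.4)

The green pentagon was at (9.6, 11.5) in frame 1 and (8.7, 11.9) in frame 2.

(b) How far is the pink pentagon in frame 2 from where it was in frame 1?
4.7

The pink pentagon moved from (8.8, 4.9) to (10.4, 9.3), a distance of √(1.6² + 4.4²) ≈ 4.7.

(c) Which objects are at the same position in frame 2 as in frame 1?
the purple hexagon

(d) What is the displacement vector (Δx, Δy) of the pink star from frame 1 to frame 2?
(-2.9, -0.3)

The pink star was at (14.5, 11.9) in frame 1 and (11.6, 11.6) in frame 2.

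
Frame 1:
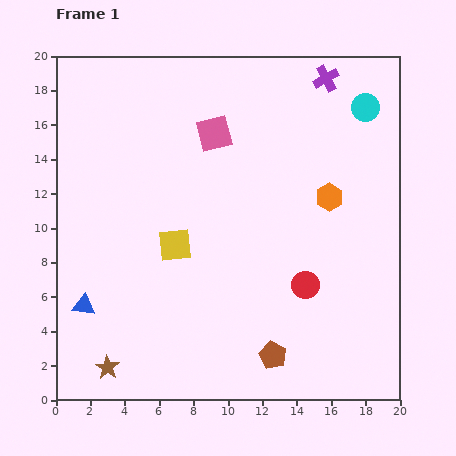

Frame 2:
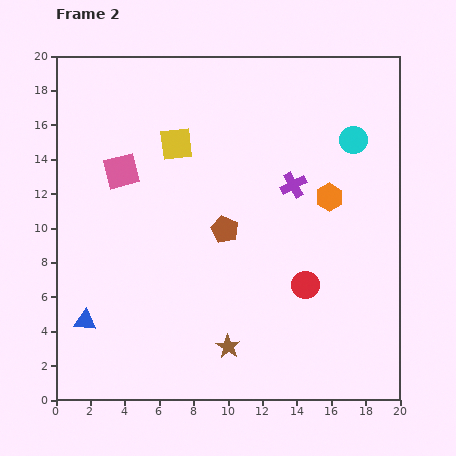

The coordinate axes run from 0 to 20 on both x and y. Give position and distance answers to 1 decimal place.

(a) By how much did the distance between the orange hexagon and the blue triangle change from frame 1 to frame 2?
+0.3

Distance in frame 1: 15.6. Distance in frame 2: 15.9.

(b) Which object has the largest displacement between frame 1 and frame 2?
the brown pentagon

(moved 7.8; next 7.1)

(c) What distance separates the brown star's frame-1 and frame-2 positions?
7.1

The brown star moved from (3.0, 1.9) to (10.0, 3.1), a distance of √(7.0² + 1.2²) ≈ 7.1.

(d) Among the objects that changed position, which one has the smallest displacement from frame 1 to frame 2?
the blue triangle

(moved 0.9)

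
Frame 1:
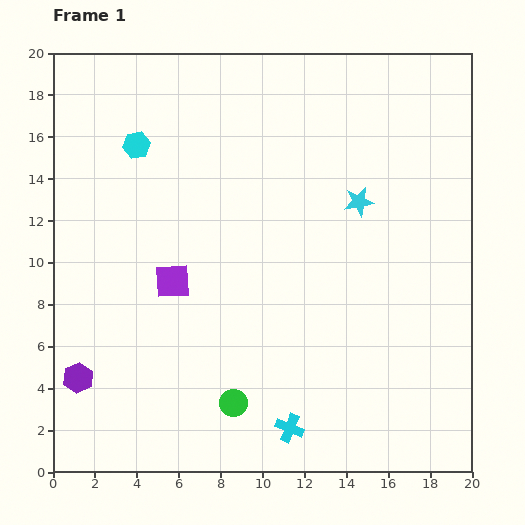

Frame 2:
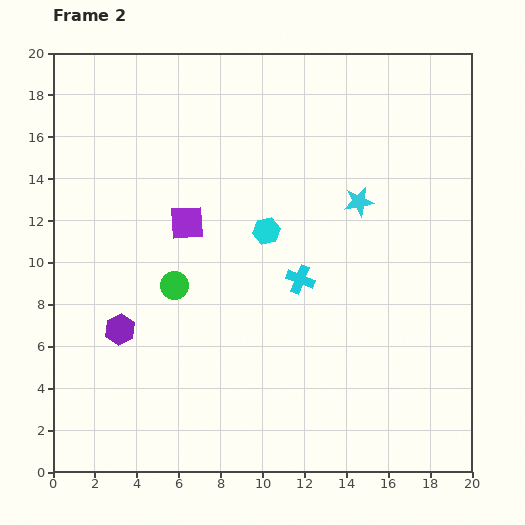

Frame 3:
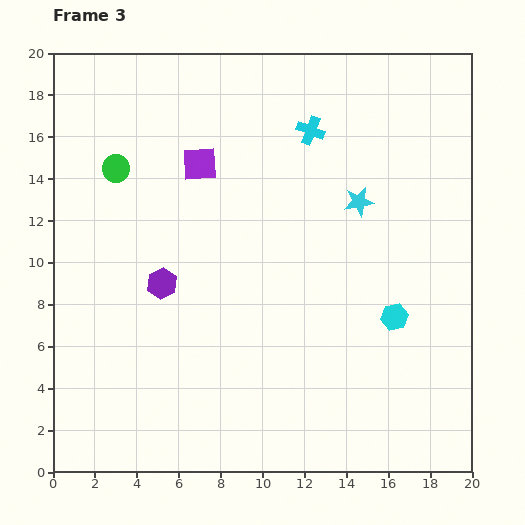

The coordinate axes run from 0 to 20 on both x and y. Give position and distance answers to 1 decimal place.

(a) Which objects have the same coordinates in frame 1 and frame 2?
the cyan star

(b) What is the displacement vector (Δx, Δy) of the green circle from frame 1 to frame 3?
(-5.6, 11.2)

The green circle was at (8.6, 3.3) in frame 1 and (3.0, 14.5) in frame 3.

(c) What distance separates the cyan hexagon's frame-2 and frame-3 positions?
7.3

The cyan hexagon moved from (10.2, 11.5) to (16.3, 7.4), a distance of √(6.1² + 4.1²) ≈ 7.3.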